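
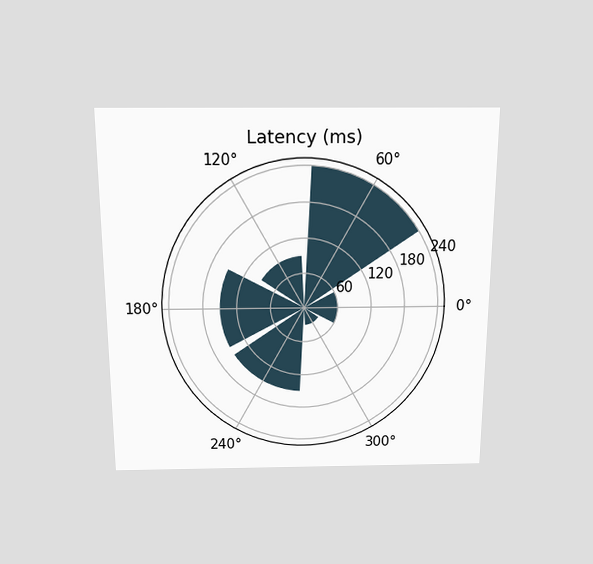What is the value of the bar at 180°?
The chart is viewed slightly from above. The bar at 180° reaches 150ms on the radial axis.

150ms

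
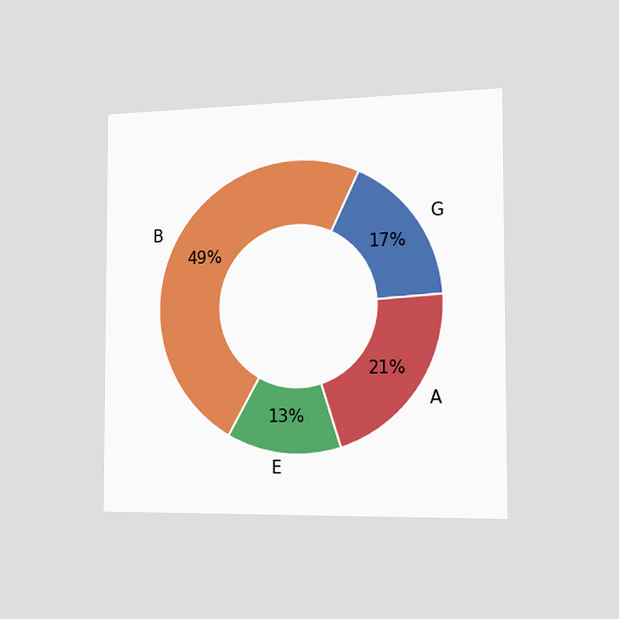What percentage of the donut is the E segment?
The chart is viewed slightly from the right. The E segment takes up 13% of the ring.

13%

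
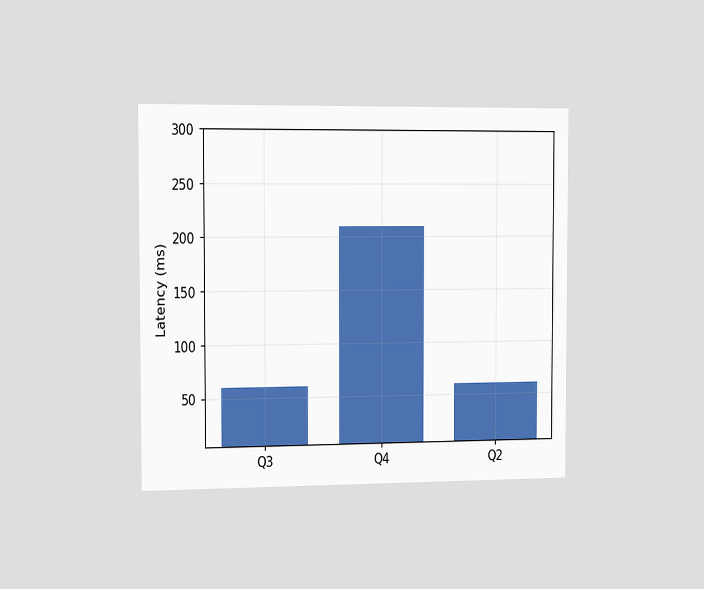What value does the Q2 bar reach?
60ms

The chart is viewed slightly from the left. Reading along the chart's y-axis, the Q2 bar reaches 60ms.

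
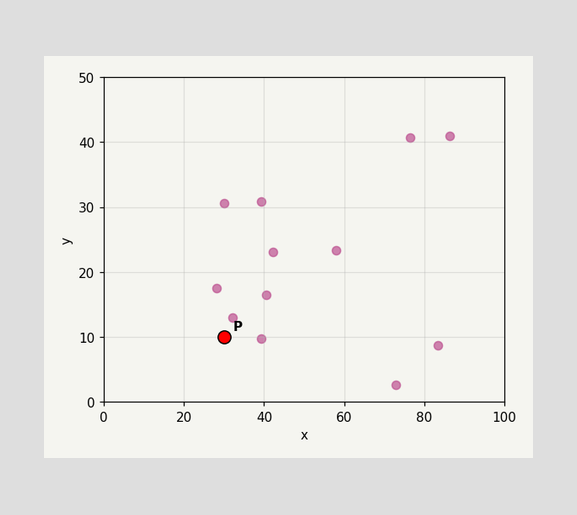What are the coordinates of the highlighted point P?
(30, 10)

Following the gridlines from P to each axis, P sits at (30, 10).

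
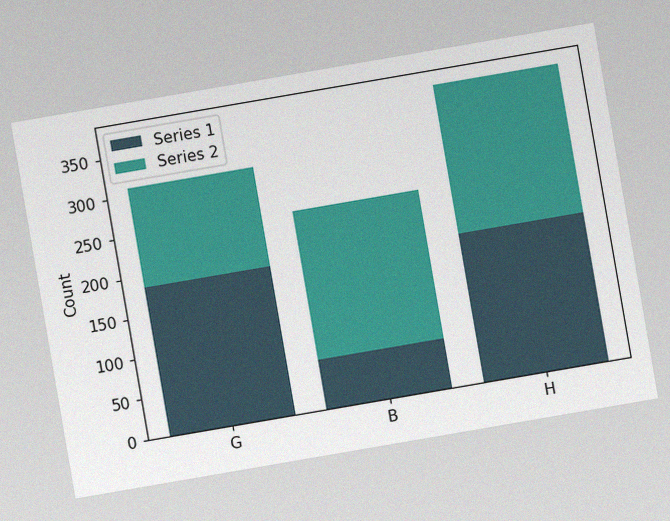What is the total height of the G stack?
310

The chart is tilted about 10° counter-clockwise, with some photo noise. The G stack's top reaches 310 on the y-axis.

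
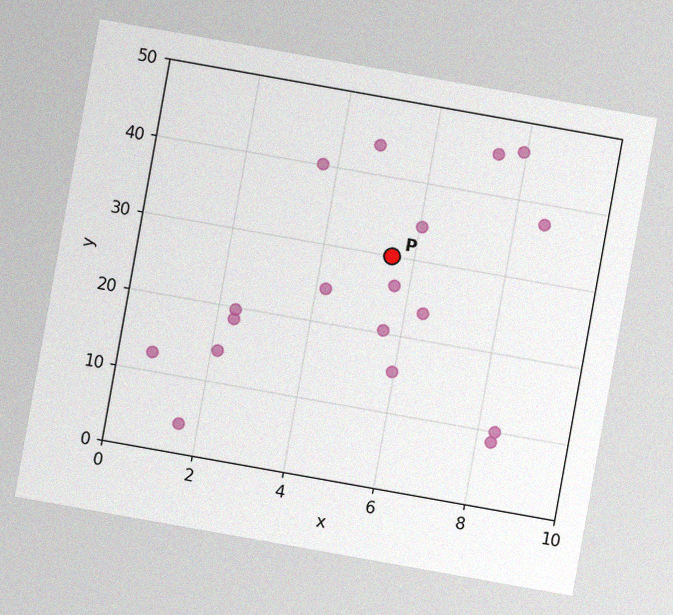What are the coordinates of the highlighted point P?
The chart is tilted about 10° clockwise, with some photo noise. Following the gridlines from P to each axis, P sits at (5.5, 30).

(5.5, 30)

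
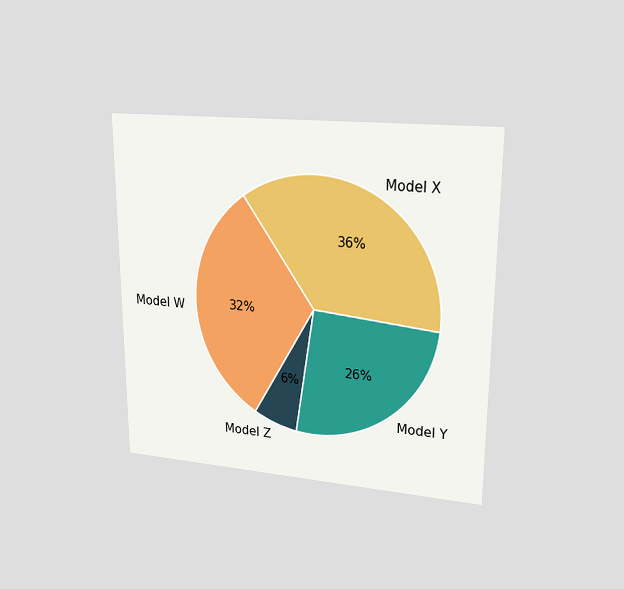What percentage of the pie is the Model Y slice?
26%

The chart is viewed at a slight angle. The Model Y slice takes up 26% of the pie.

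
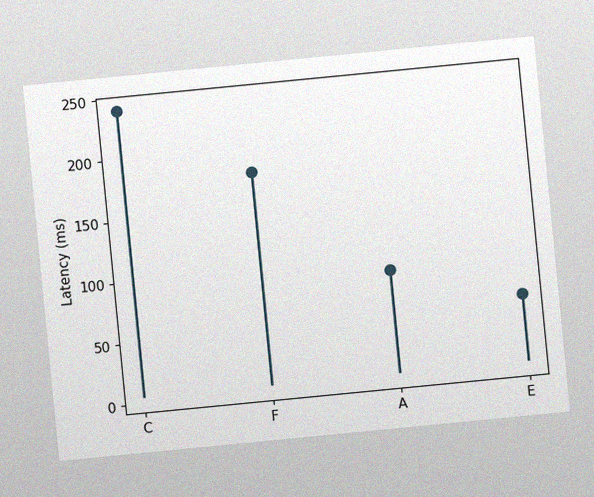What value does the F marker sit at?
180ms

The chart is tilted about 6° counter-clockwise, with some photo noise. The F marker sits at 180ms.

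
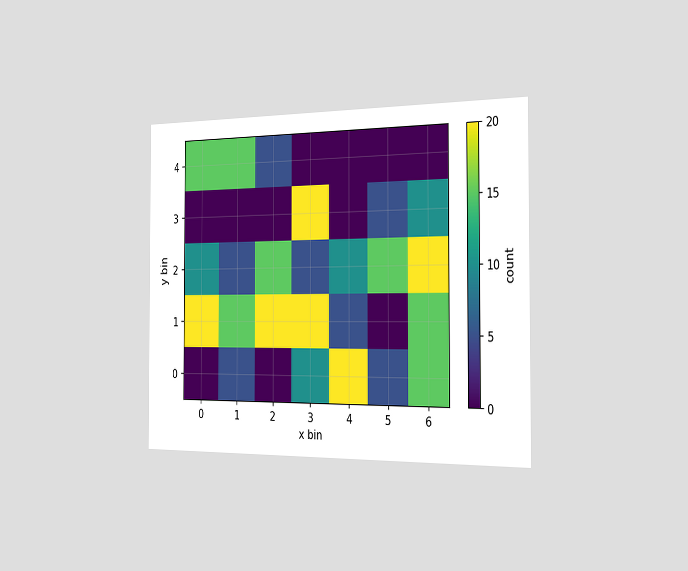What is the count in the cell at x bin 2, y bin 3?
The chart is viewed slightly from the right. Matching the cell (2, 3) against the colorbar gives 0.

0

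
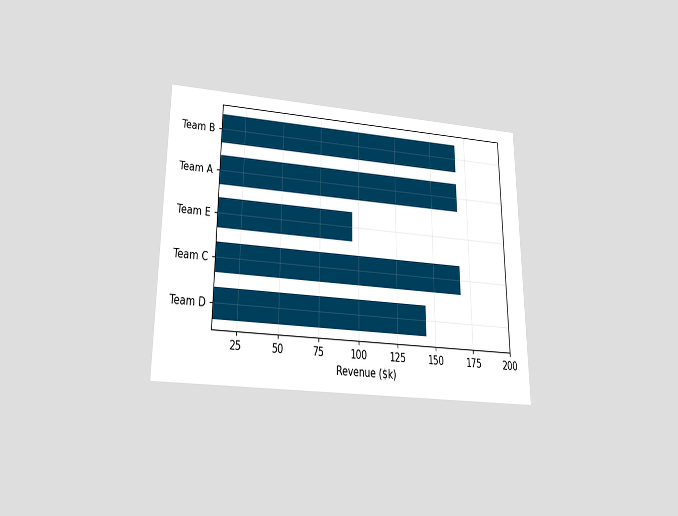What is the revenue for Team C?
The chart is viewed slightly from below. Reading along the chart's x-axis, the Team C bar reaches $168k.

$168k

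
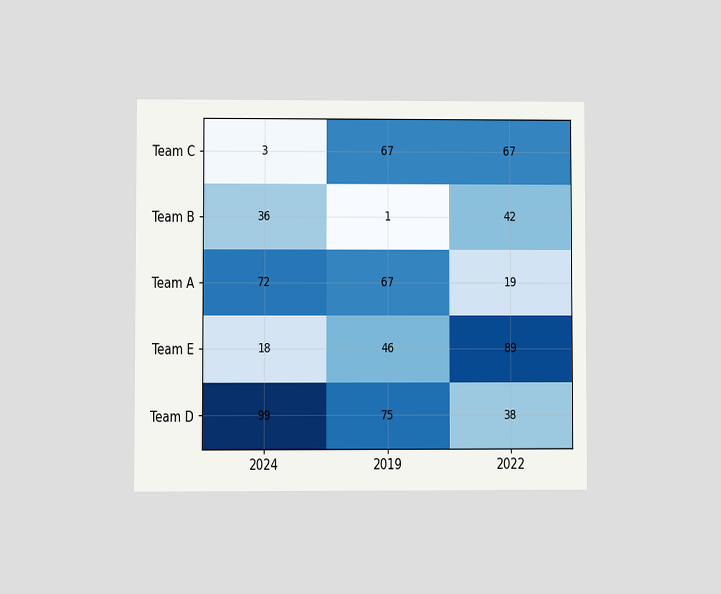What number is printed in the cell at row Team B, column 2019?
The chart is viewed at a slight angle. The (Team B, 2019) cell reads 1.

1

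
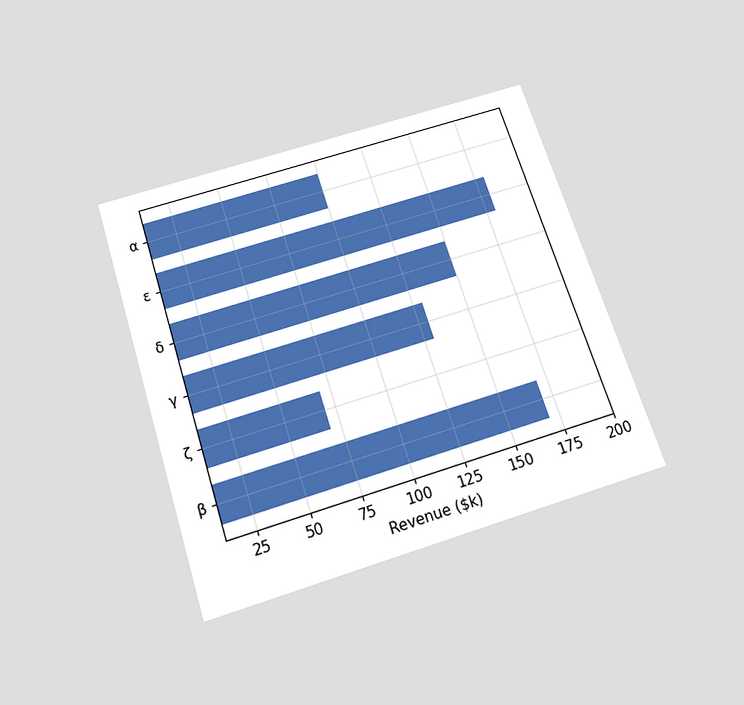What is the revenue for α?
The chart is tilted about 18° counter-clockwise and viewed slightly from below. Reading along the chart's x-axis, the α bar reaches $100k.

$100k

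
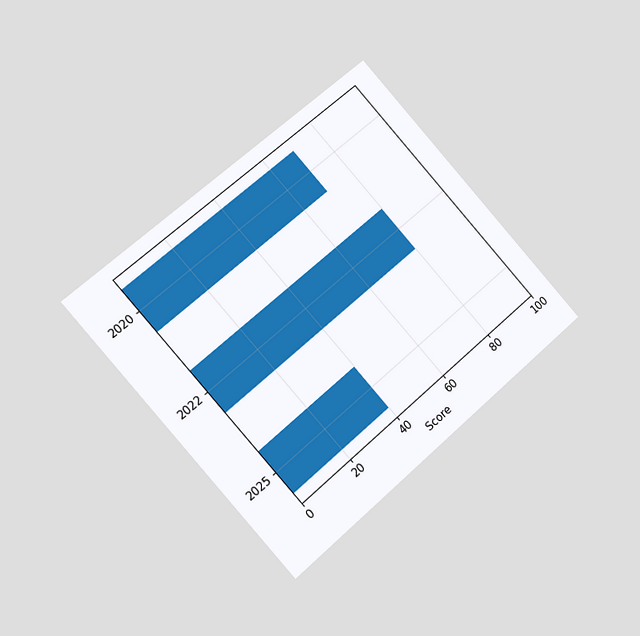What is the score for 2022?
The chart is tilted about 41° counter-clockwise and viewed slightly from the left. Reading along the chart's x-axis, the 2022 bar reaches 80.

80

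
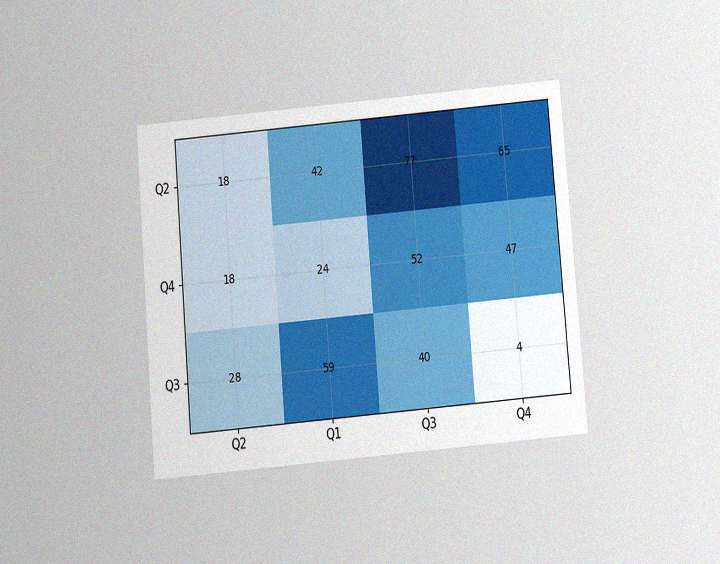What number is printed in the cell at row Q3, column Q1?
59

The chart is tilted about 5° counter-clockwise and viewed slightly from below, with some photo noise. The (Q3, Q1) cell reads 59.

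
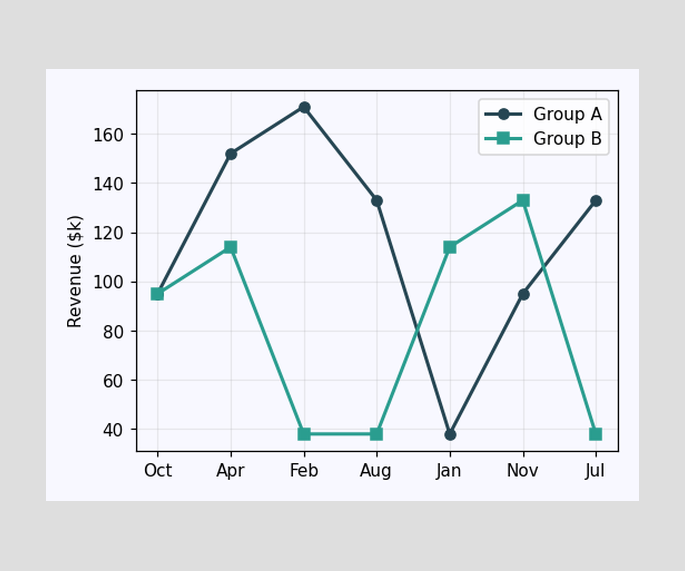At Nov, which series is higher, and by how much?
Group B, by $38k

At Nov, Group B sits above the other line by $38k.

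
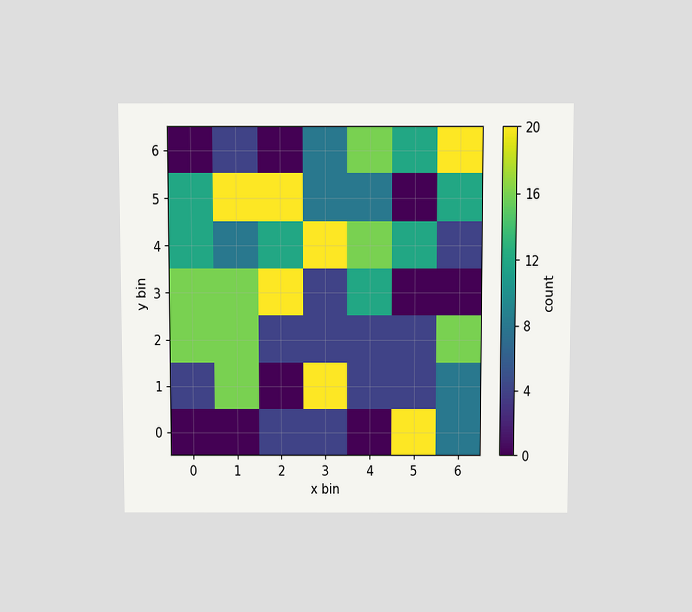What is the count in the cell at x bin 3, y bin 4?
The chart is viewed slightly from above. Matching the cell (3, 4) against the colorbar gives 20.

20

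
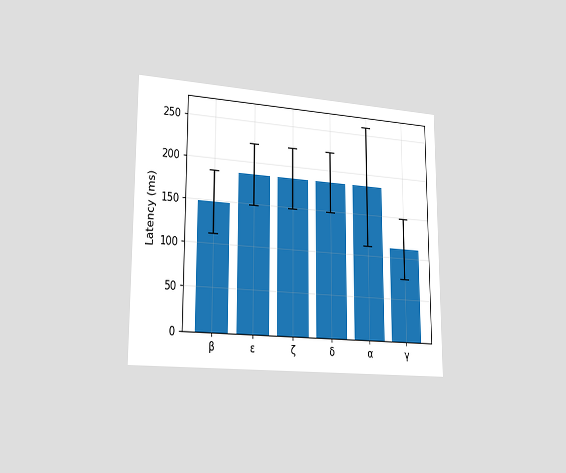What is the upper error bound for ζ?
The chart is viewed slightly from the left. The ζ bar's upper whisker reaches 222ms.

222ms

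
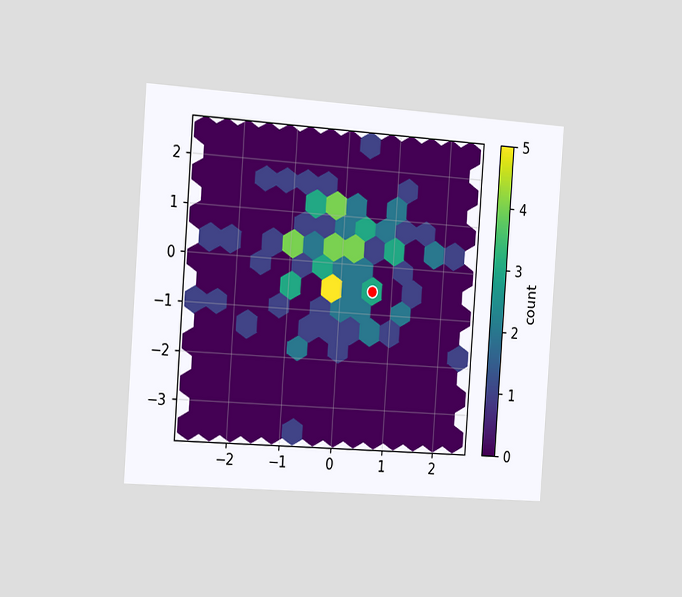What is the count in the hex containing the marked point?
3

The chart is tilted about 4° clockwise and viewed slightly from the left. The marked hex reads 3 on the colorbar.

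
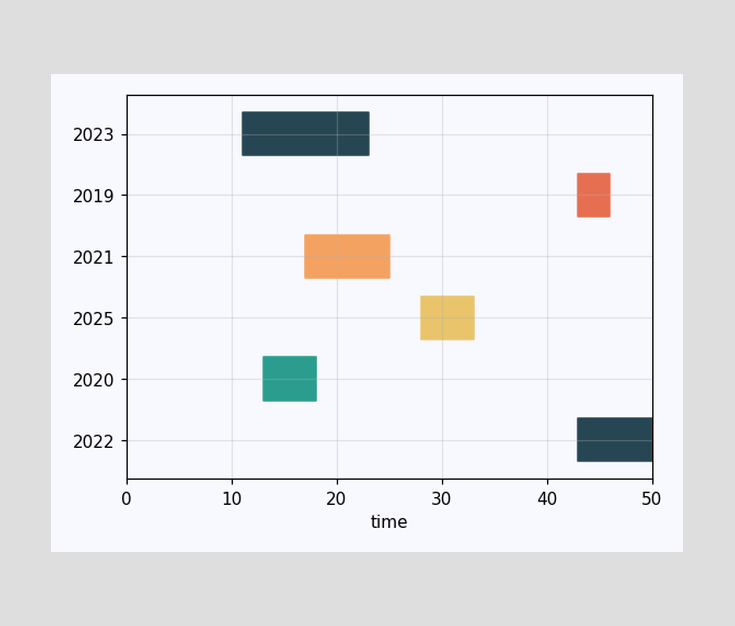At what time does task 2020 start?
The 2020 bar begins at t=13.

13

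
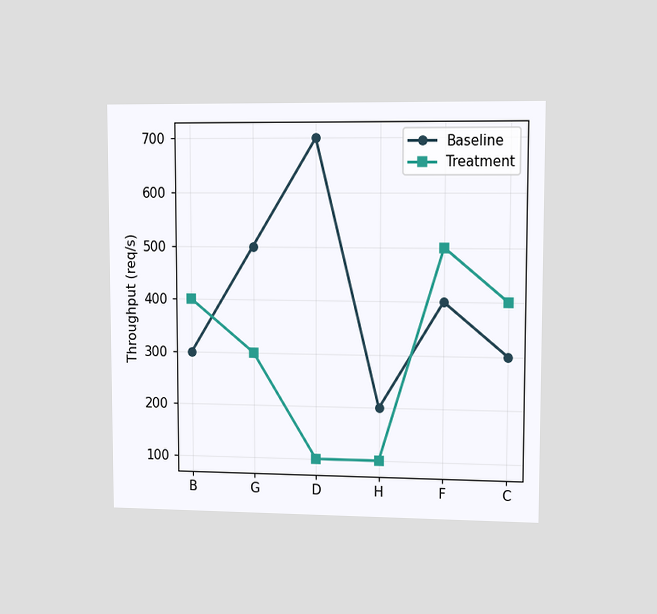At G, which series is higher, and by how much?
Baseline, by 200req/s

The chart is viewed at a slight angle. At G, Baseline sits above the other line by 200req/s.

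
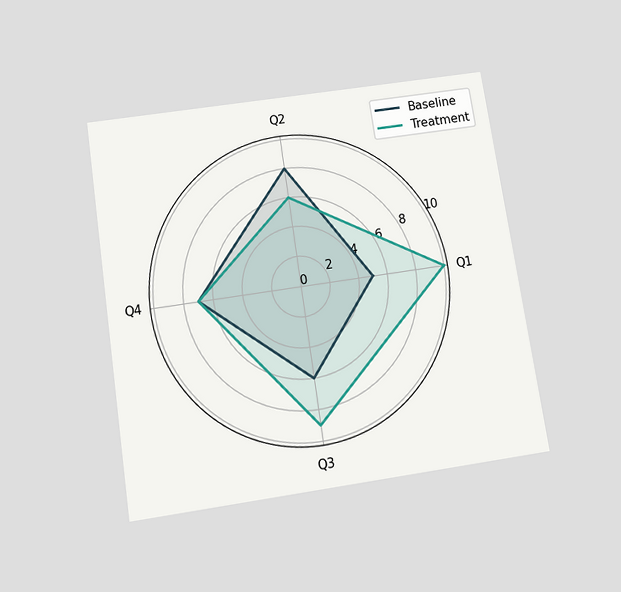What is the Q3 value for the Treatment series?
The chart is tilted about 9° counter-clockwise and viewed slightly from below. On the Q3 axis, Treatment reaches 9.

9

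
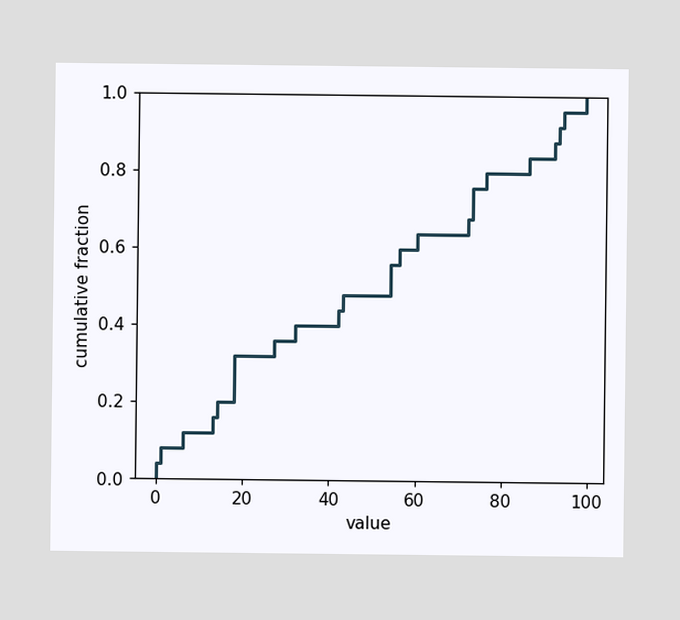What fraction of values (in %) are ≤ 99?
At x=99 the ECDF step is at 100%.

100%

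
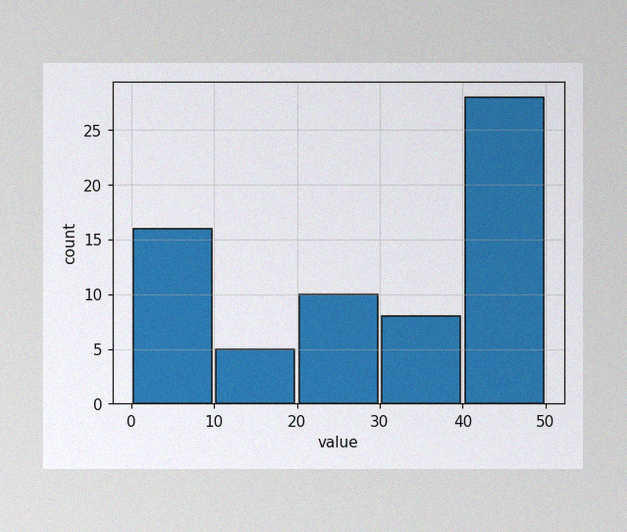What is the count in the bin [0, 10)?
16

The image has some photo noise and uneven lighting. The [0, 10) bin has height 16.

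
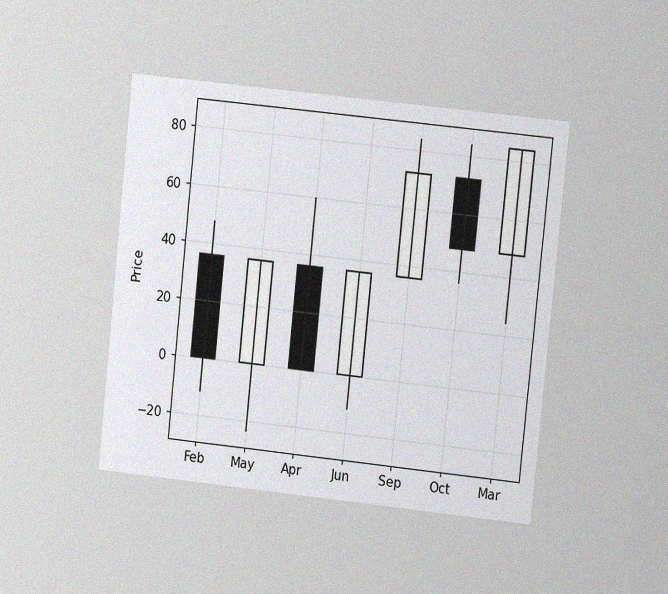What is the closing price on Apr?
The chart is tilted about 6° clockwise and viewed at a slight angle, with some photo noise. The Apr candle closes at 0.

0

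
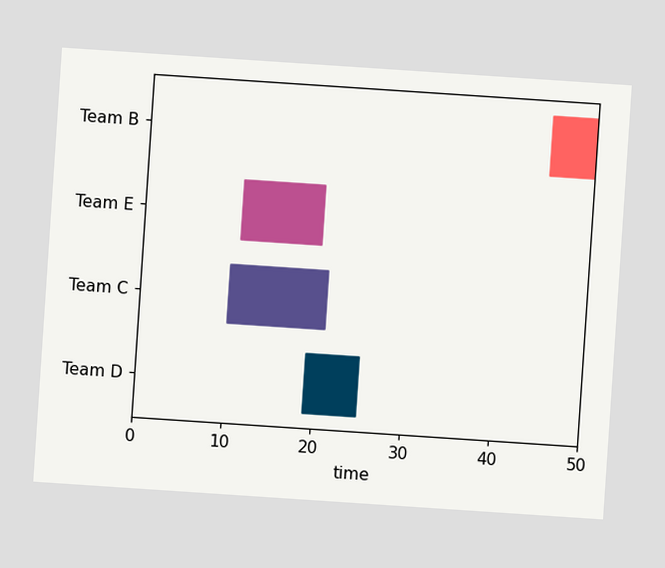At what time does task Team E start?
11

The chart is tilted about 4° clockwise. The Team E bar begins at t=11.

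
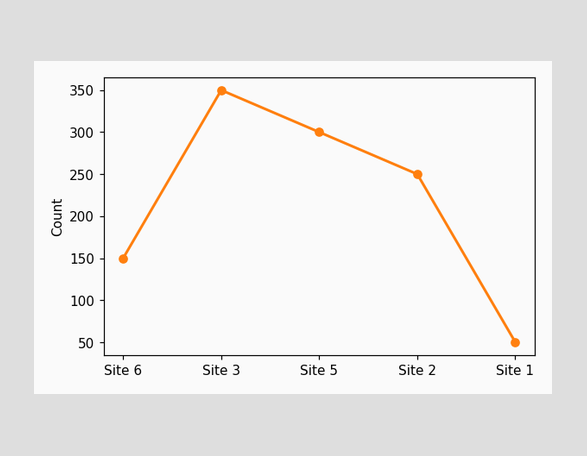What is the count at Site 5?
300

At Site 5, the line is at 300.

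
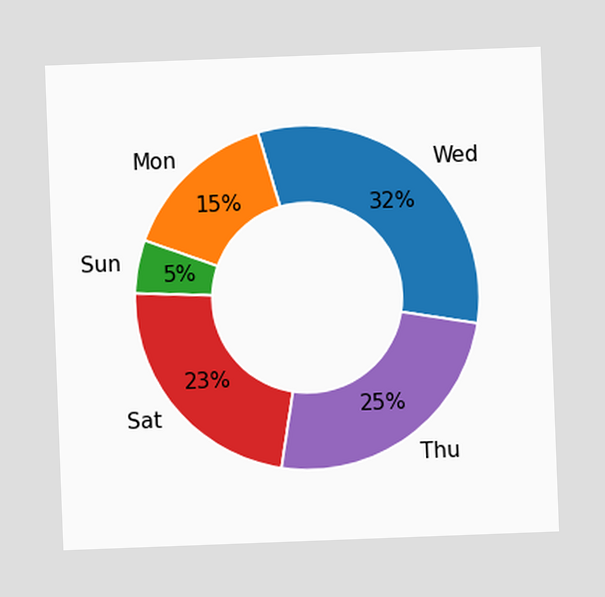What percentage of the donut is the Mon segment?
The chart is tilted about 2° counter-clockwise. The Mon segment takes up 15% of the ring.

15%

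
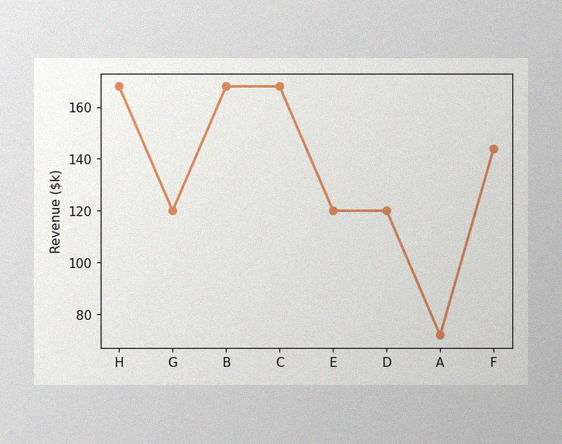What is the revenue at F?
$144k

The image has some photo noise and uneven lighting. At F, the line is at $144k.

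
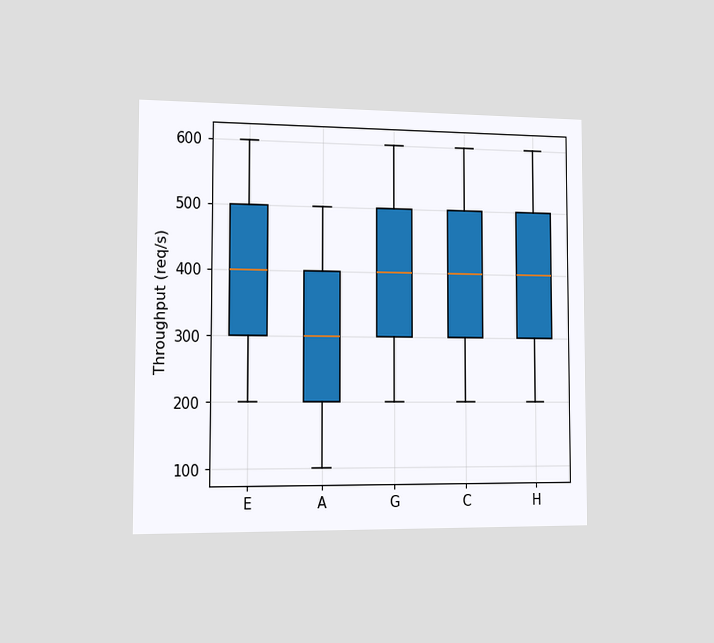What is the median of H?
The chart is viewed slightly from the left. The median line in the H box sits at 400req/s.

400req/s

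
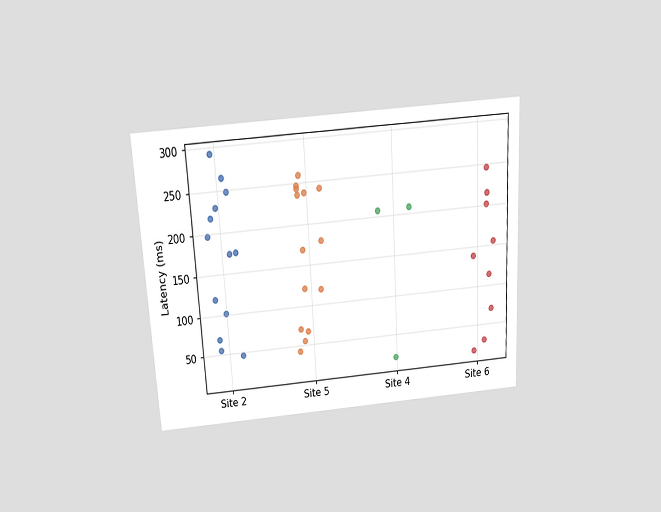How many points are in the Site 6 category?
The chart is tilted about 3° counter-clockwise and viewed slightly from above. Counting the markers in the Site 6 column gives 9.

9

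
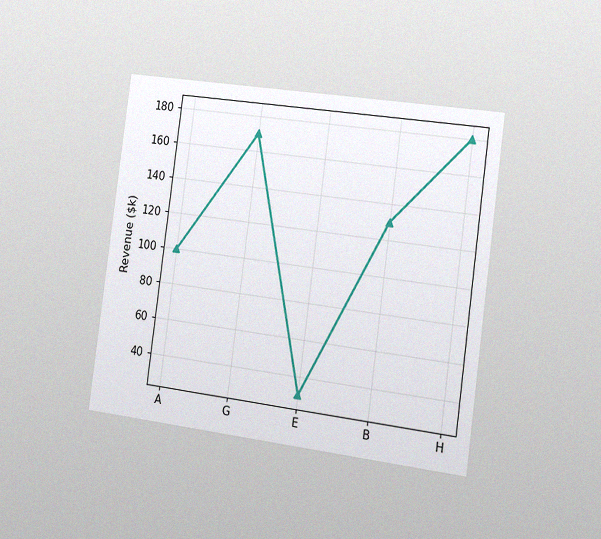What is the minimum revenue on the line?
The chart is tilted about 8° clockwise and viewed slightly from the right, with some photo noise. The lowest point is at E, and reading across to the y-axis gives $30k.

$30k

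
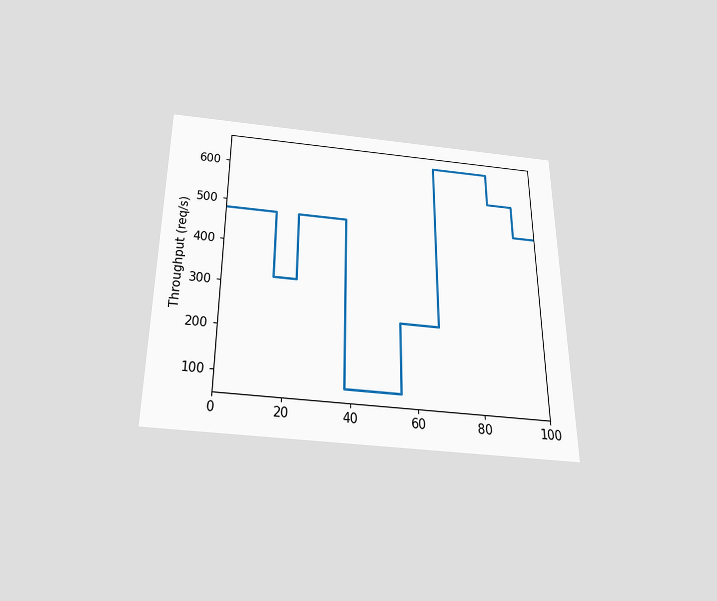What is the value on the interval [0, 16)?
The chart is viewed slightly from below. On [0, 16) the step sits at 480req/s.

480req/s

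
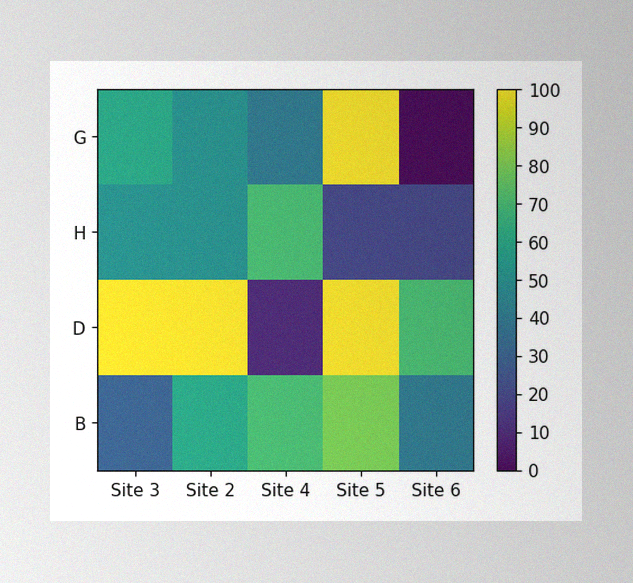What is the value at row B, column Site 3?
30

The image has some photo noise and uneven lighting. Matching cell (B, Site 3) against the colorbar gives 30.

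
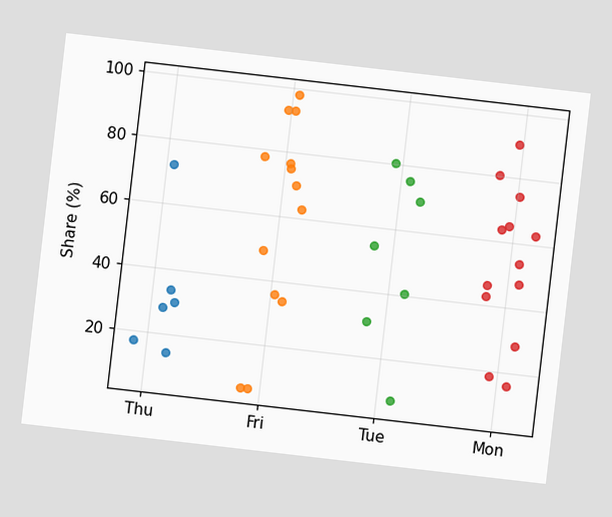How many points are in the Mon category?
The chart is tilted about 7° clockwise. Counting the markers in the Mon column gives 13.

13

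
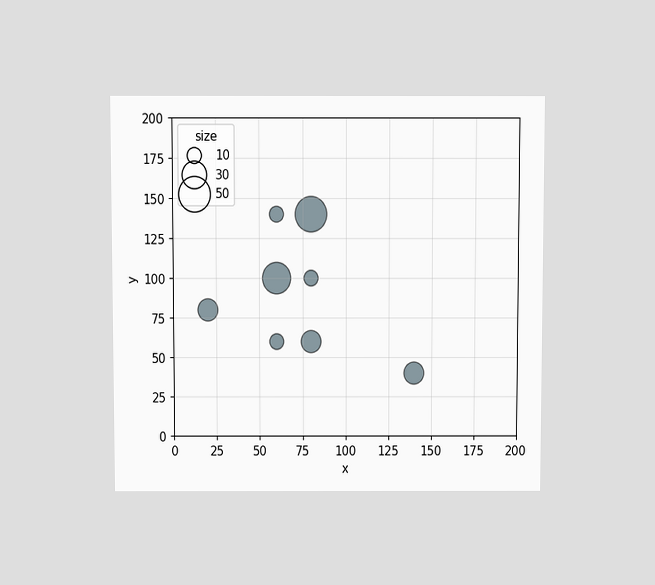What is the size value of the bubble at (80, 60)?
20

The chart is viewed at a slight angle. Matching the bubble at (80, 60) against the size legend gives 20.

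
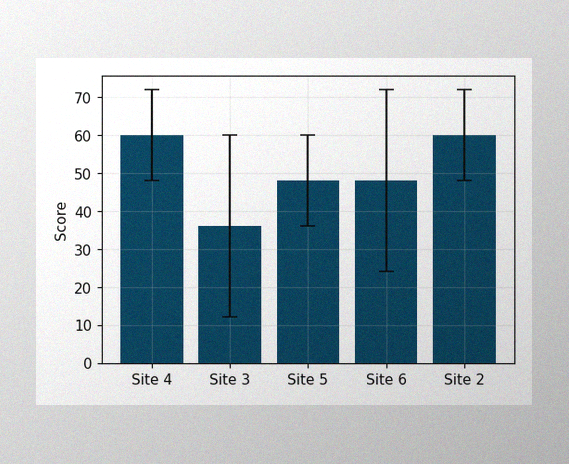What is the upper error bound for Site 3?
60

The image has some photo noise and uneven lighting. The Site 3 bar's upper whisker reaches 60.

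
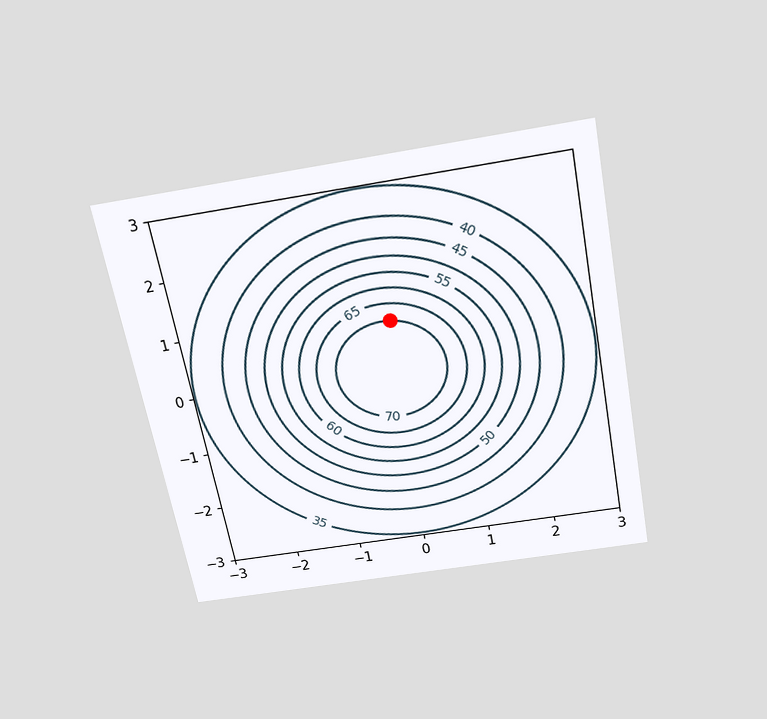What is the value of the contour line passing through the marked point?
70

The chart is tilted about 11° counter-clockwise and viewed slightly from above. The marked point sits on the contour labelled 70.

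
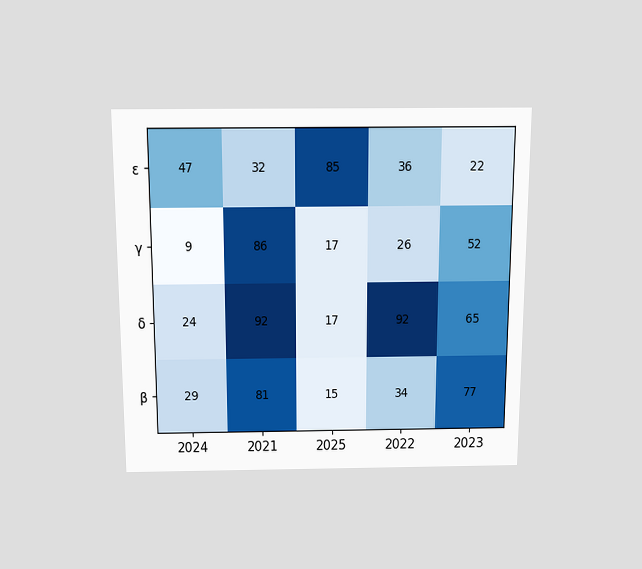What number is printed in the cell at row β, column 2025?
15

The chart is viewed slightly from above. The (β, 2025) cell reads 15.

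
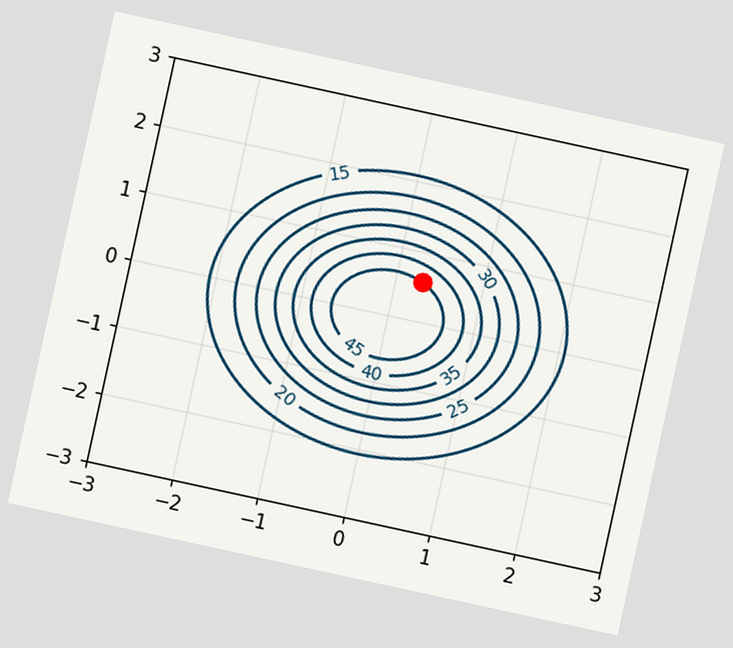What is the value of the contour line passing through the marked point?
The chart is tilted about 12° clockwise. The marked point sits on the contour labelled 45.

45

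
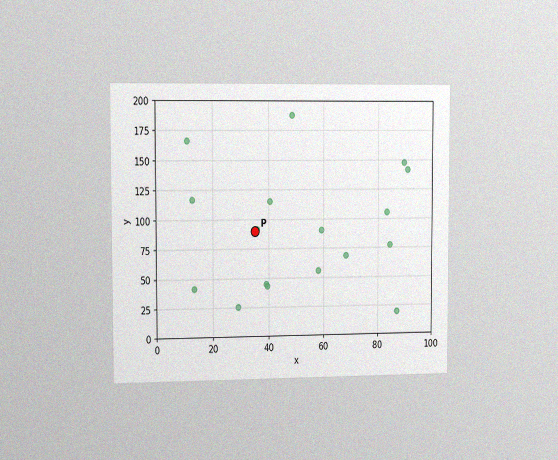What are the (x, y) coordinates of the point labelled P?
(35, 90)

The chart is viewed slightly from the left, with some photo noise. Following the gridlines from P to each axis, P sits at (35, 90).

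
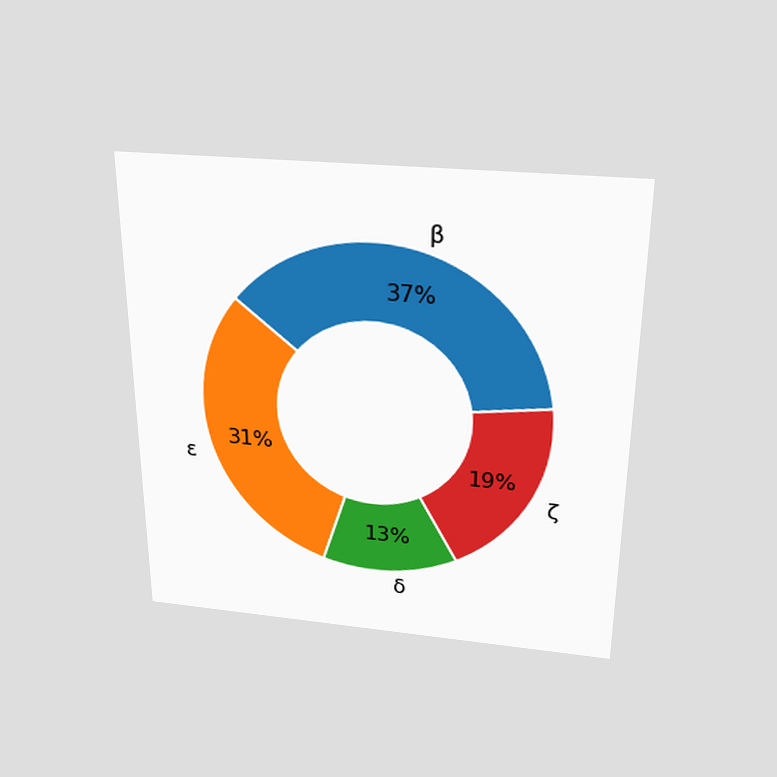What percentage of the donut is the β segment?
The chart is viewed slightly from above. The β segment takes up 37% of the ring.

37%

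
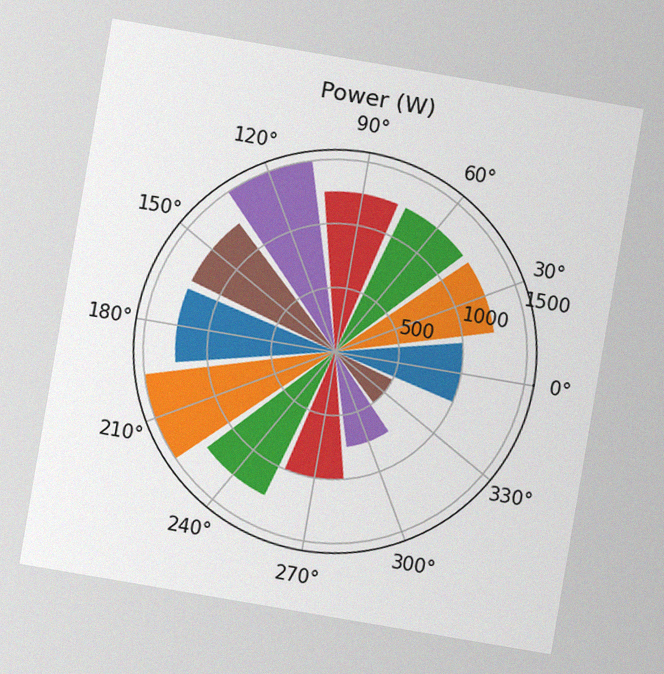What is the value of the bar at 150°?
The chart is tilted about 10° clockwise, with some photo noise. The bar at 150° reaches 1250W on the radial axis.

1250W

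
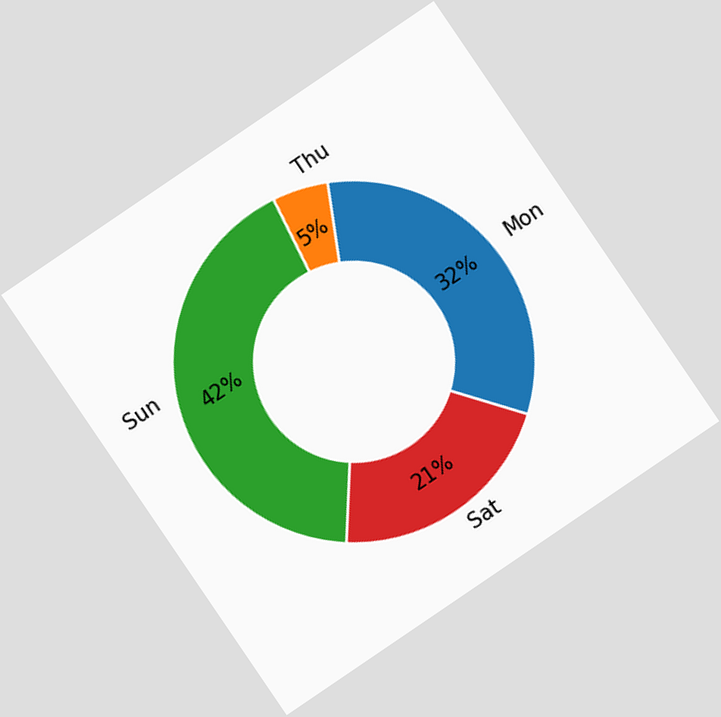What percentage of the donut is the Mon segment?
The chart is tilted about 34° counter-clockwise. The Mon segment takes up 32% of the ring.

32%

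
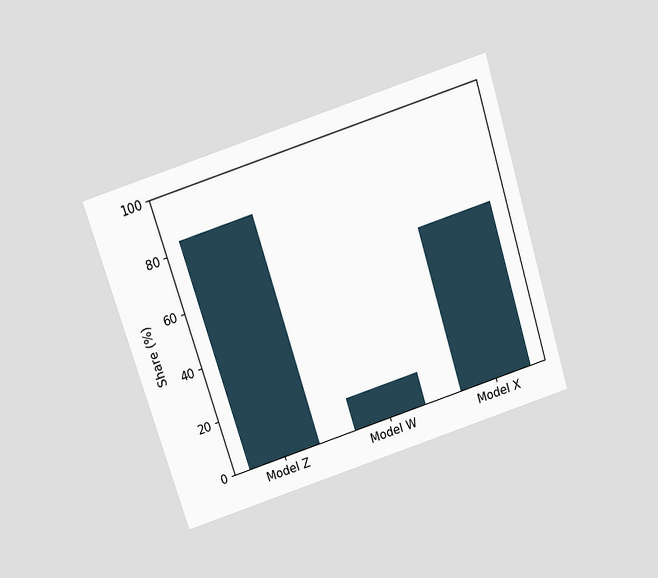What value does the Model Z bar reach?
The chart is tilted about 17° counter-clockwise and viewed slightly from above. Reading along the chart's y-axis, the Model Z bar reaches 84%.

84%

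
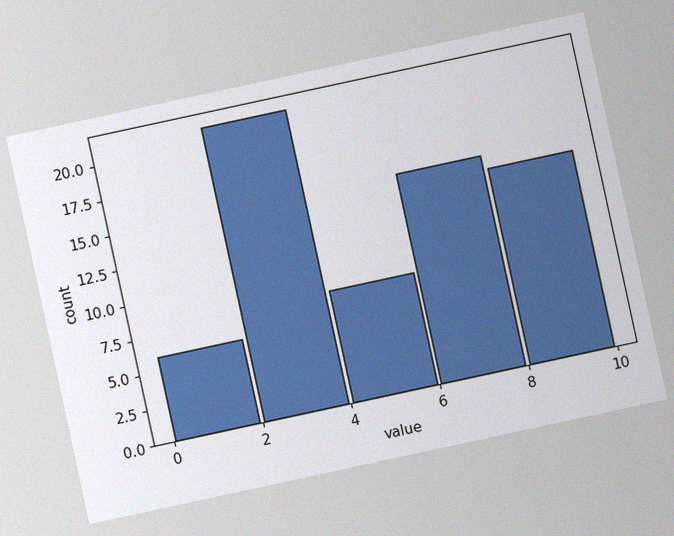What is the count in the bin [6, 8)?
15

The chart is tilted about 12° counter-clockwise, with some photo noise. The [6, 8) bin has height 15.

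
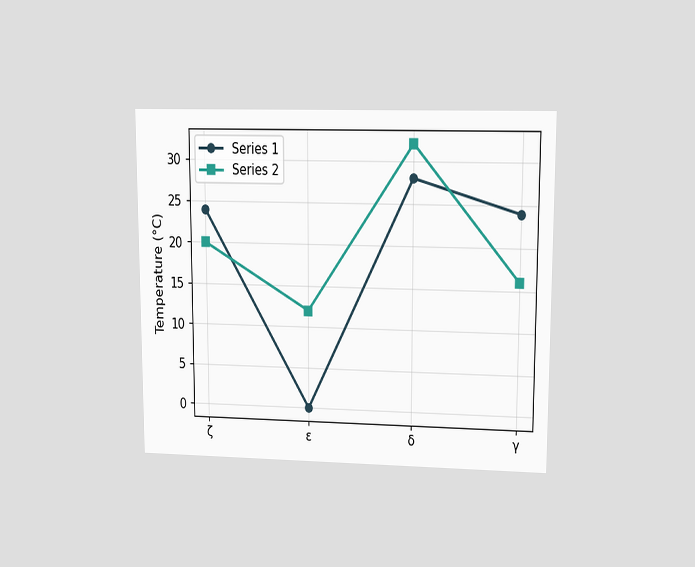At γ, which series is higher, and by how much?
The chart is viewed at a slight angle. At γ, Series 1 sits above the other line by 8°C.

Series 1, by 8°C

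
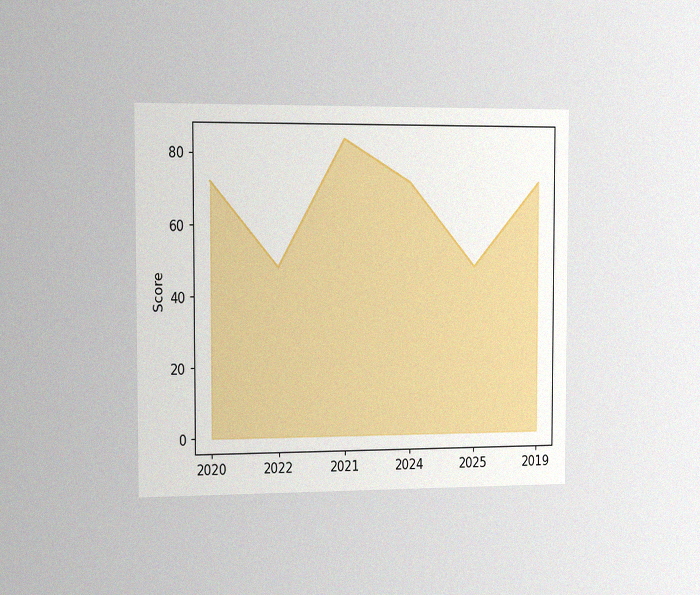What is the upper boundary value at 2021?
The chart is viewed slightly from the left, with some photo noise. At 2021 the upper boundary is at 84.

84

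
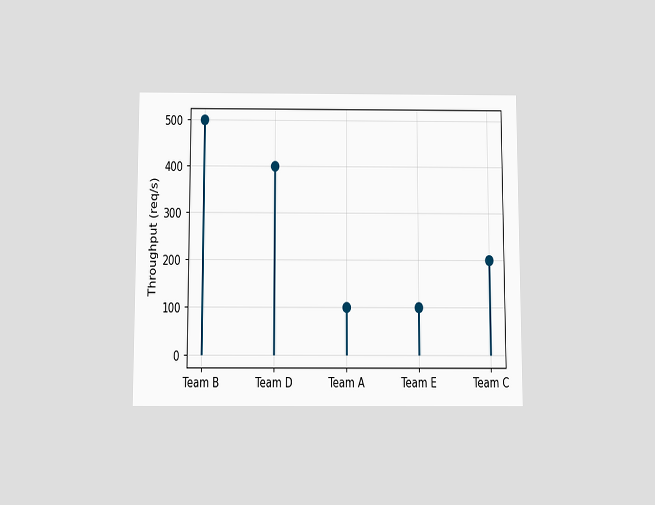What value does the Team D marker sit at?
400req/s

The chart is viewed slightly from below. The Team D marker sits at 400req/s.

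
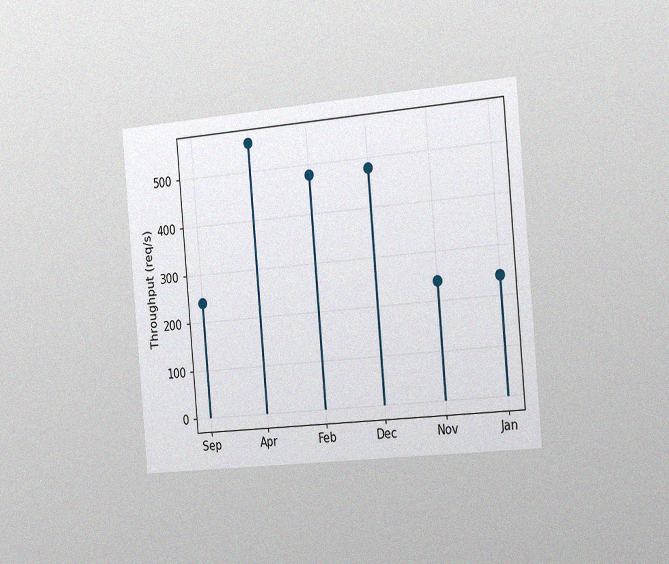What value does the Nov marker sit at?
240req/s

The chart is tilted about 5° counter-clockwise and viewed slightly from the right, with some photo noise. The Nov marker sits at 240req/s.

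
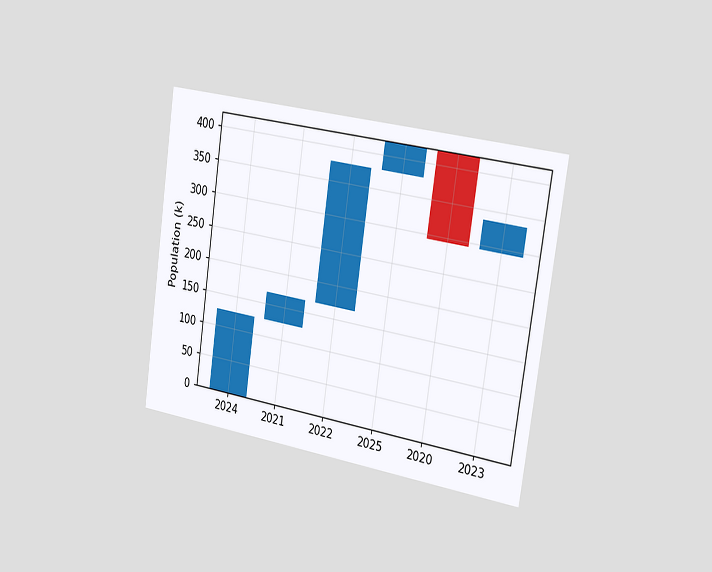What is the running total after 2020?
294k

The chart is tilted about 8° clockwise and viewed slightly from the right. After 2020 the running total reaches 294k.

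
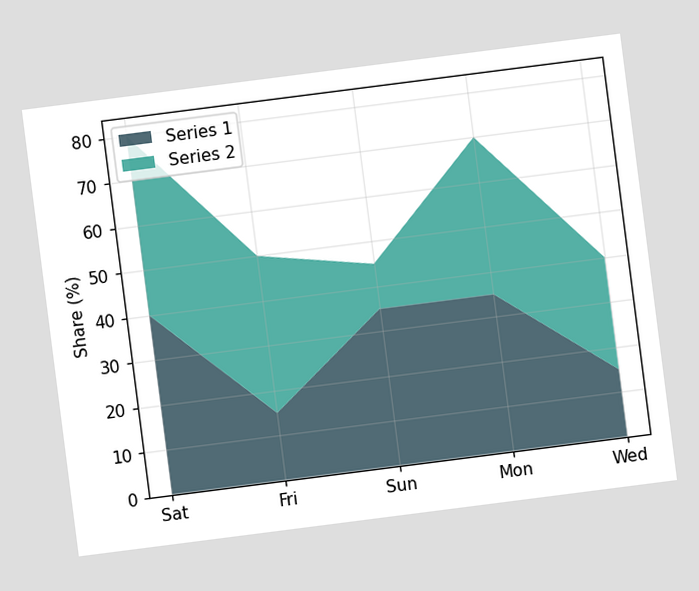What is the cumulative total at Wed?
The chart is tilted about 7° counter-clockwise. The stacked total at Wed reaches 40%.

40%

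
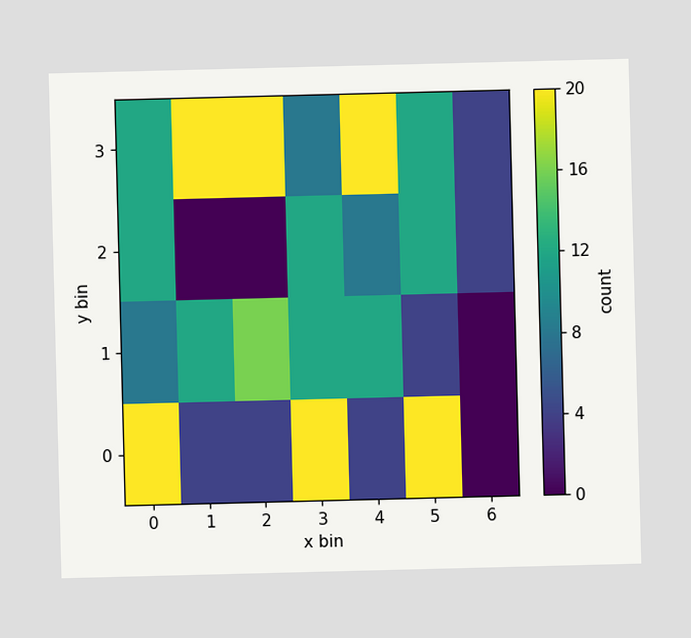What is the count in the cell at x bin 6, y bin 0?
0

Matching the cell (6, 0) against the colorbar gives 0.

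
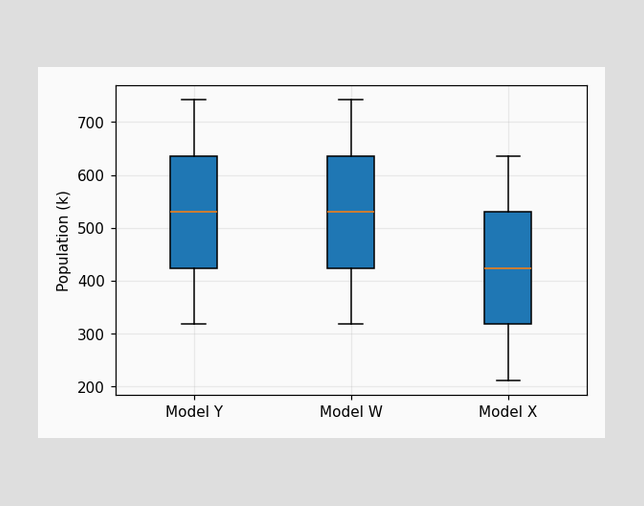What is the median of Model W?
530k

The median line in the Model W box sits at 530k.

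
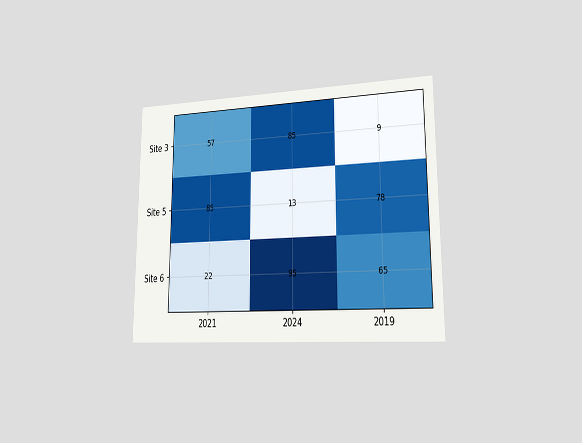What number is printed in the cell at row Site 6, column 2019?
The chart is viewed slightly from the right. The (Site 6, 2019) cell reads 65.

65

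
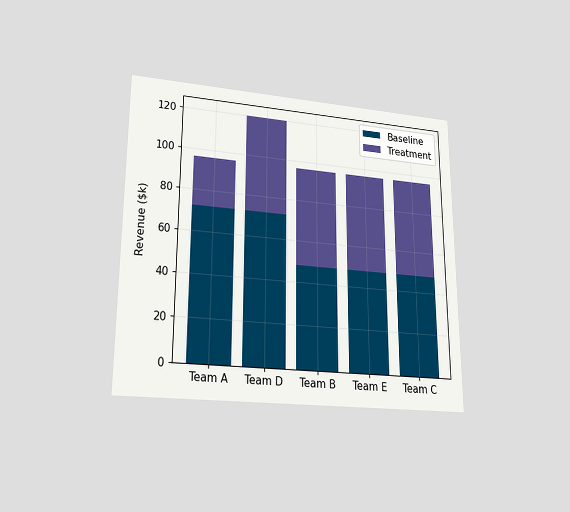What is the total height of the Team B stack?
$96k

The chart is viewed at a slight angle. The Team B stack's top reaches $96k on the y-axis.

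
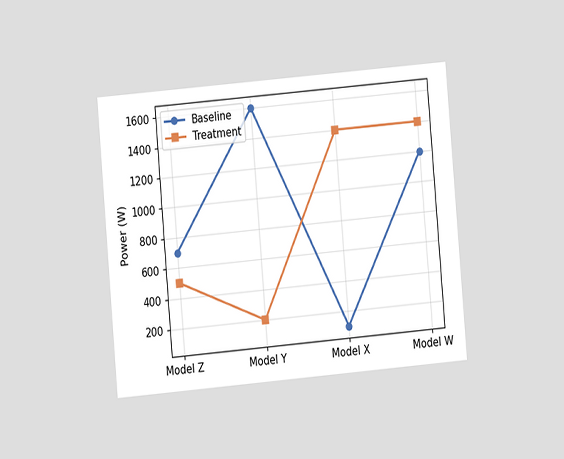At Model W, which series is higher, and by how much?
Treatment, by 200W

The chart is tilted about 5° counter-clockwise and viewed at a slight angle. At Model W, Treatment sits above the other line by 200W.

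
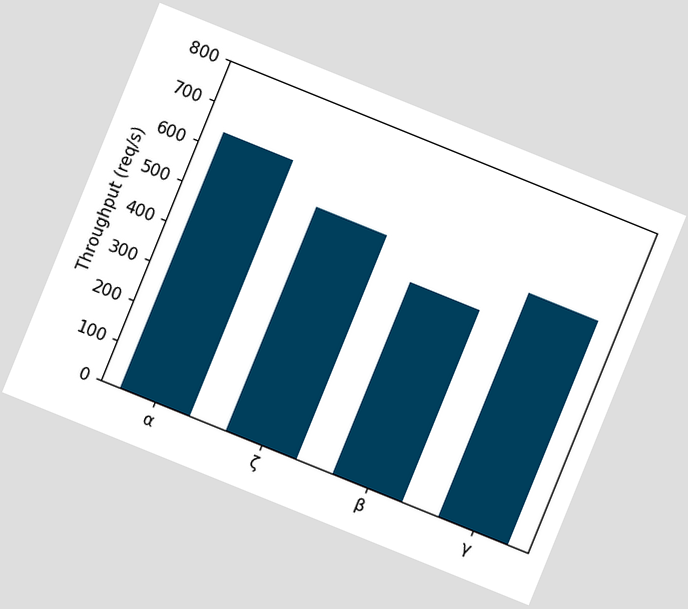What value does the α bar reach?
The chart is tilted about 22° clockwise. Reading along the chart's y-axis, the α bar reaches 640req/s.

640req/s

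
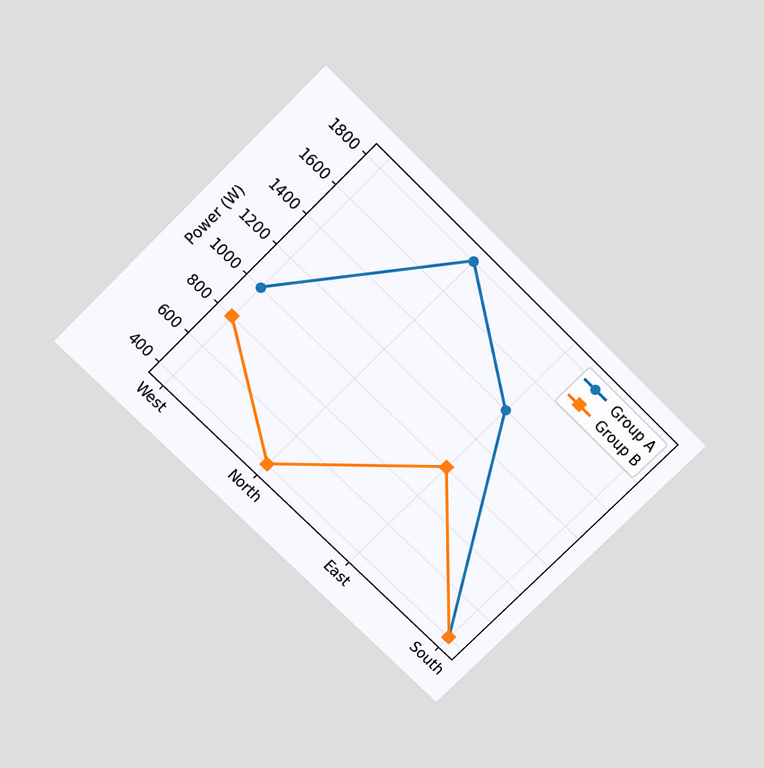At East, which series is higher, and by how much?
The chart is tilted about 45° clockwise and viewed slightly from above. At East, Group A sits above the other line by 400W.

Group A, by 400W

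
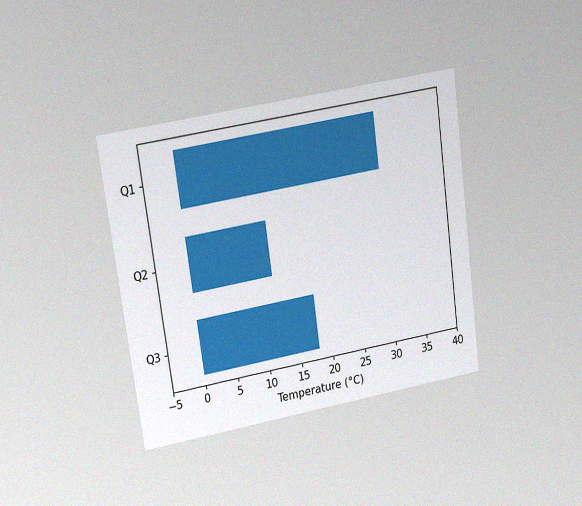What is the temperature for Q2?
12°C

The chart is tilted about 8° counter-clockwise and viewed at a slight angle, with some photo noise. Reading along the chart's x-axis, the Q2 bar reaches 12°C.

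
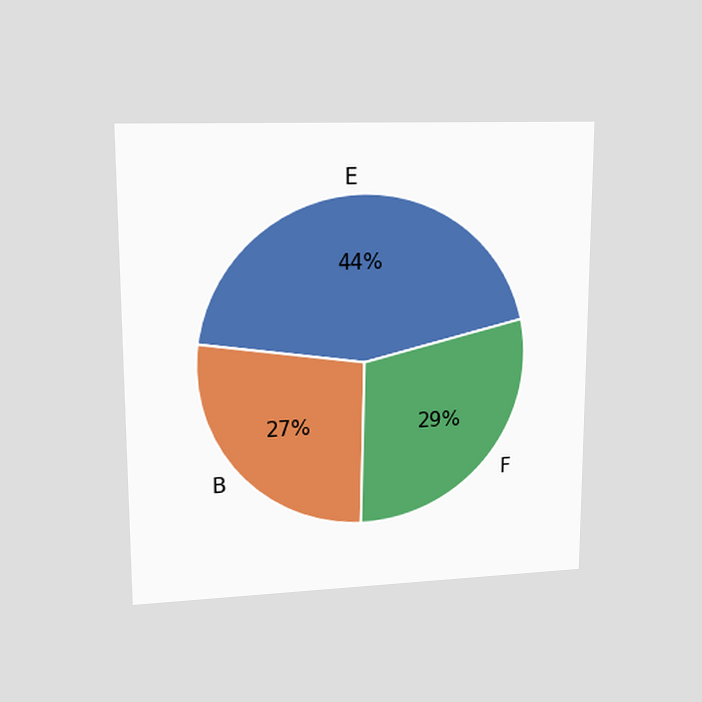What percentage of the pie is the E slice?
The chart is viewed at a slight angle. The E slice takes up 44% of the pie.

44%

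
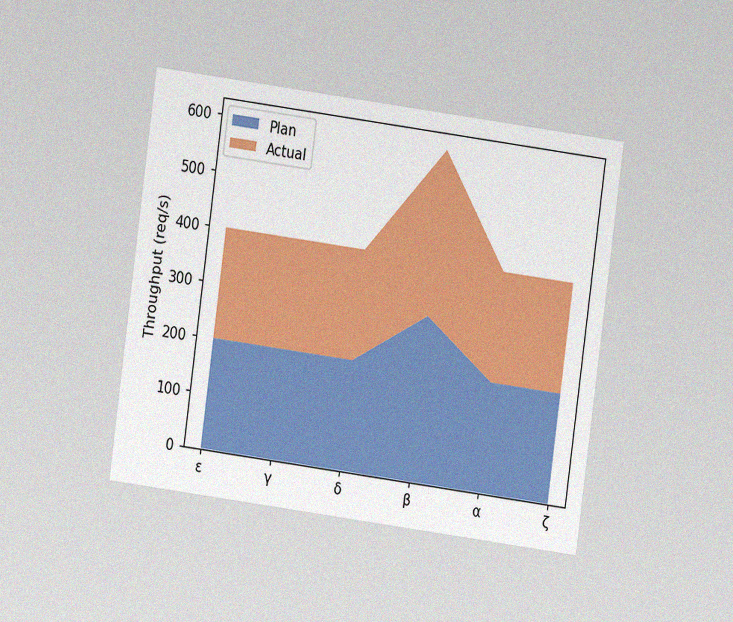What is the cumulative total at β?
The chart is tilted about 8° clockwise and viewed at a slight angle, with some photo noise. The stacked total at β reaches 600req/s.

600req/s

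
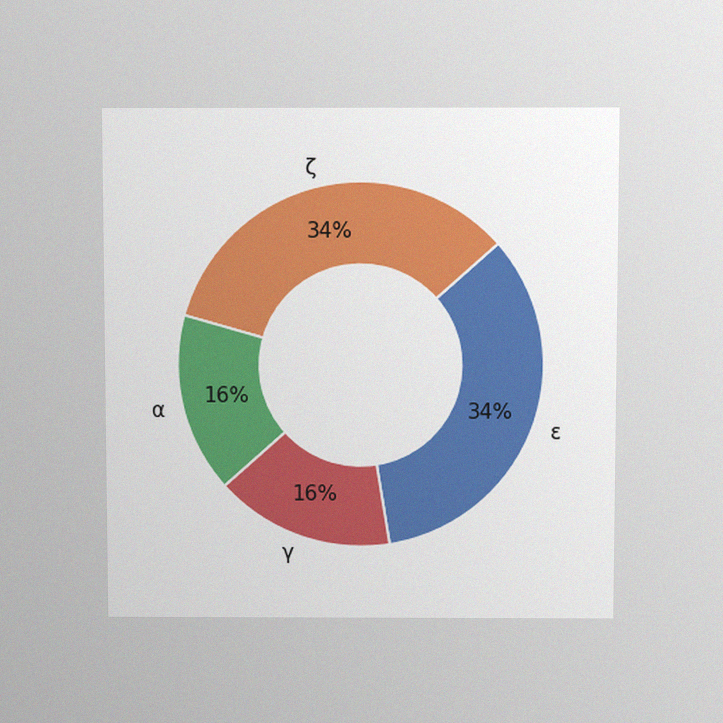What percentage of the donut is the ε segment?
The chart is viewed slightly from above, with some photo noise. The ε segment takes up 34% of the ring.

34%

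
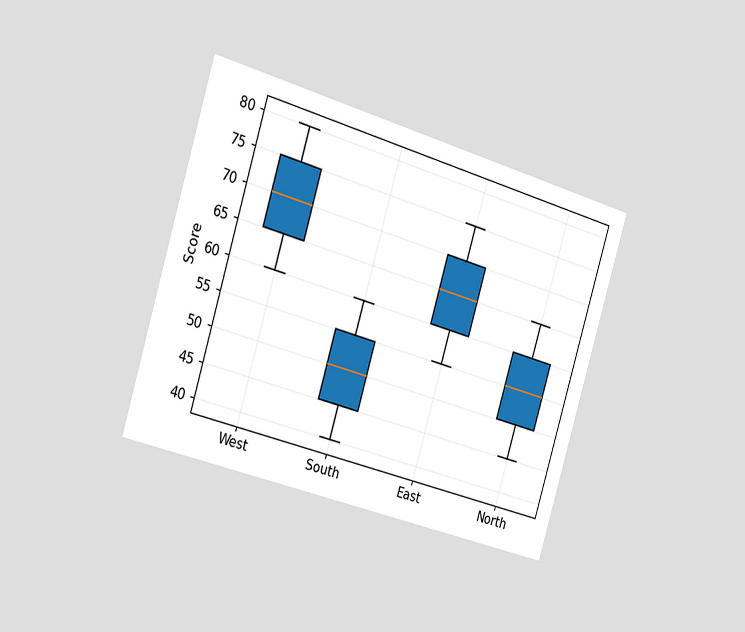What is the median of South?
The chart is tilted about 17° clockwise and viewed slightly from the left. The median line in the South box sits at 50.

50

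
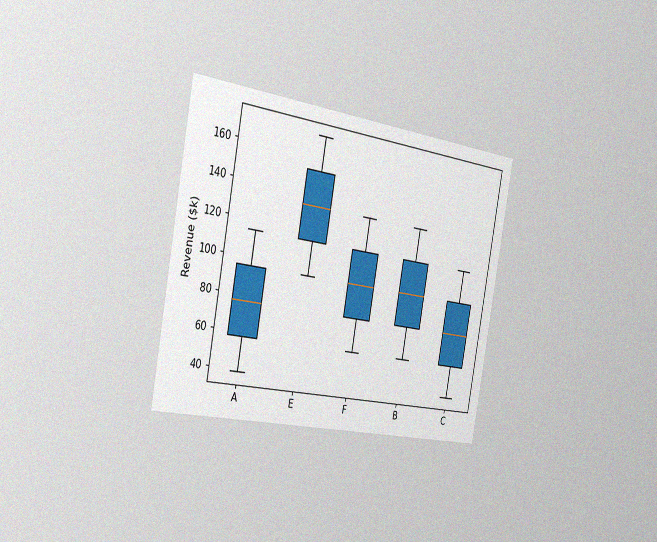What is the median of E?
$133k

The chart is tilted about 10° clockwise and viewed slightly from the left, with some photo noise. The median line in the E box sits at $133k.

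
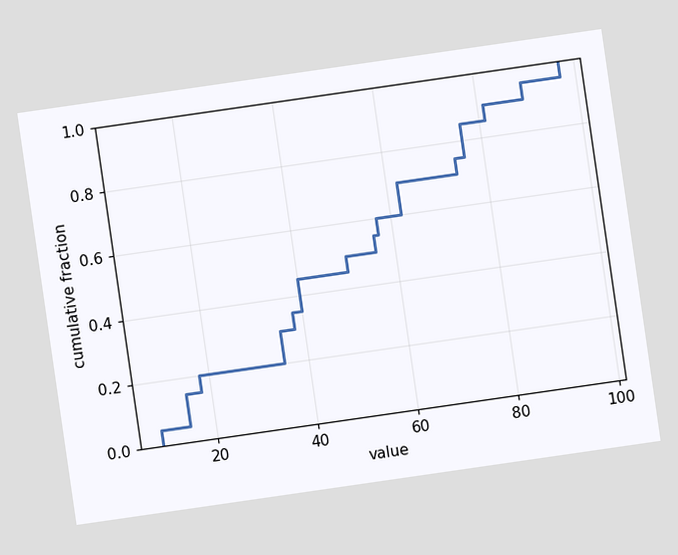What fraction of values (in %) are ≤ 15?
The chart is tilted about 8° counter-clockwise. At x=15 the ECDF step is at 15%.

15%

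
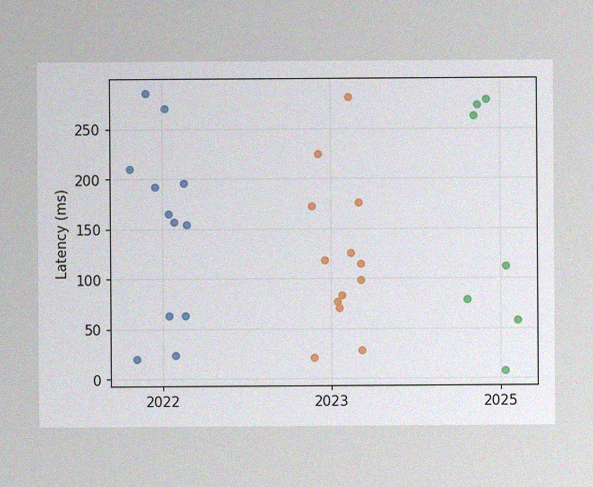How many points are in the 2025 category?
The image has some photo noise and uneven lighting. Counting the markers in the 2025 column gives 7.

7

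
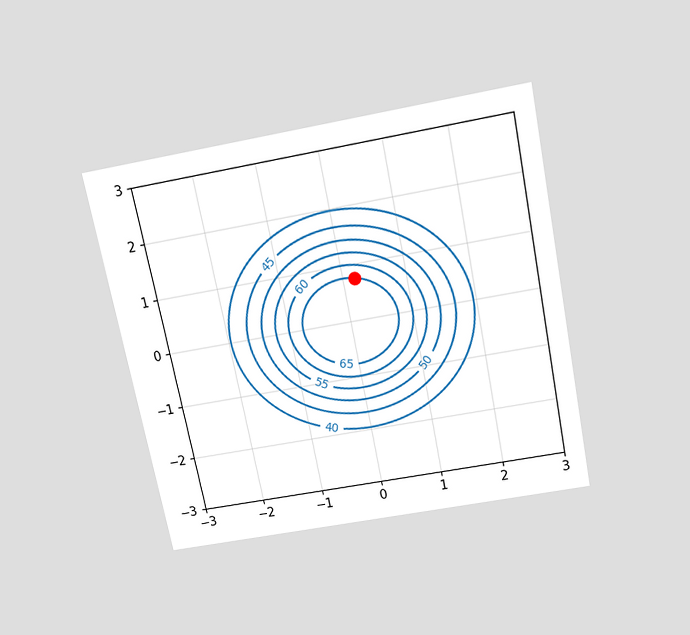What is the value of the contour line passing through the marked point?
65

The chart is tilted about 11° counter-clockwise and viewed slightly from above. The marked point sits on the contour labelled 65.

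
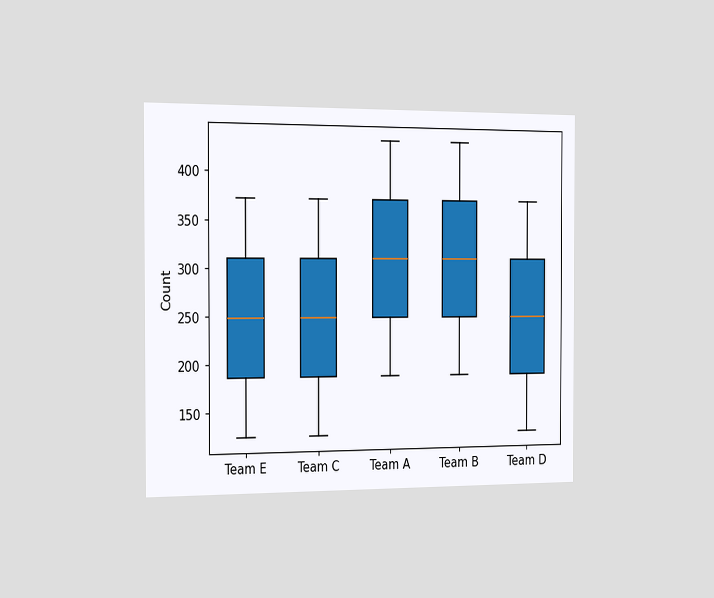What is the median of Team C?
248

The chart is viewed slightly from the left. The median line in the Team C box sits at 248.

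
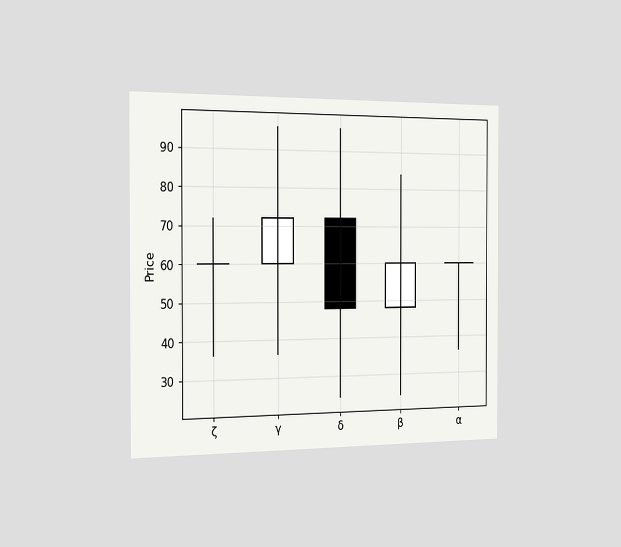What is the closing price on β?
60

The chart is viewed slightly from the left. The β candle closes at 60.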